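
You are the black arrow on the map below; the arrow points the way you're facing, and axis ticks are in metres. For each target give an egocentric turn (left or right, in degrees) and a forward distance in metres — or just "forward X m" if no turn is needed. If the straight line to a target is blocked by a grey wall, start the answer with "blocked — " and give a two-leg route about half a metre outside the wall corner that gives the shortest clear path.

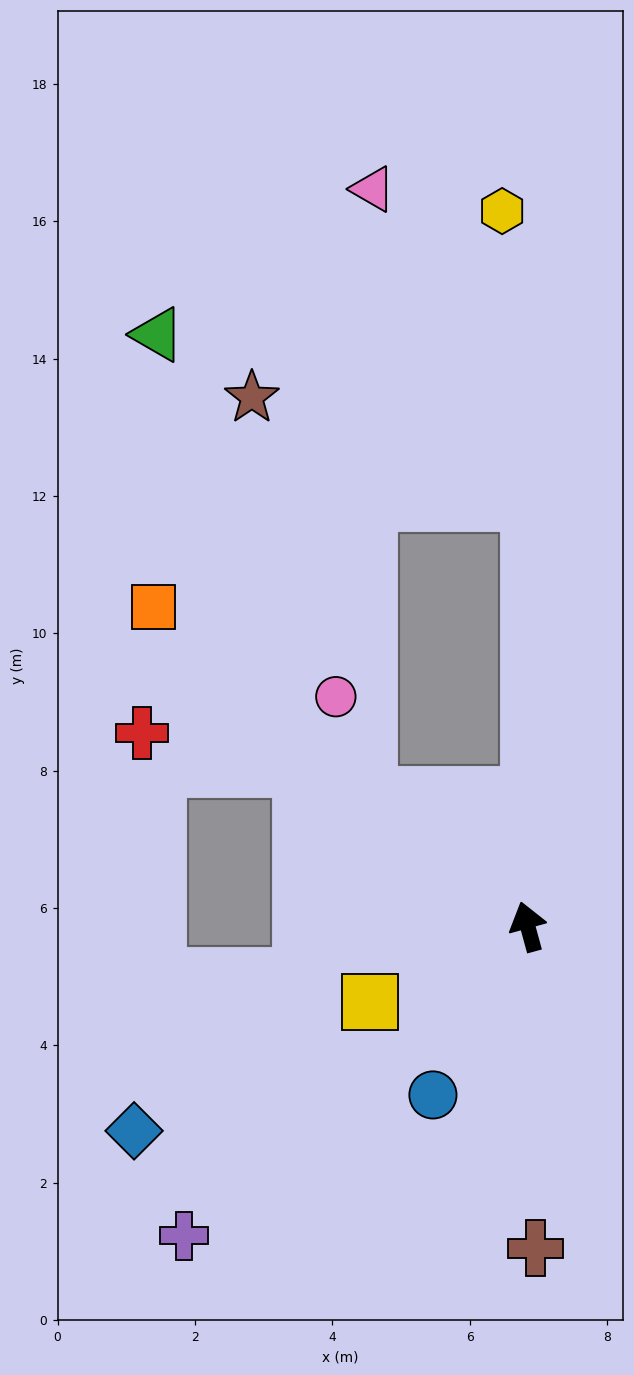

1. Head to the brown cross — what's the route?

turn left 166°, forward 4.7 m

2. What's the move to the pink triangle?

blocked — turn right 16°, forward 6.2 m, then turn left 27°, forward 5.1 m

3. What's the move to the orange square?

turn left 34°, forward 7.2 m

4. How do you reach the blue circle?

turn left 135°, forward 2.8 m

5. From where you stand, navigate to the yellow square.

turn left 100°, forward 2.5 m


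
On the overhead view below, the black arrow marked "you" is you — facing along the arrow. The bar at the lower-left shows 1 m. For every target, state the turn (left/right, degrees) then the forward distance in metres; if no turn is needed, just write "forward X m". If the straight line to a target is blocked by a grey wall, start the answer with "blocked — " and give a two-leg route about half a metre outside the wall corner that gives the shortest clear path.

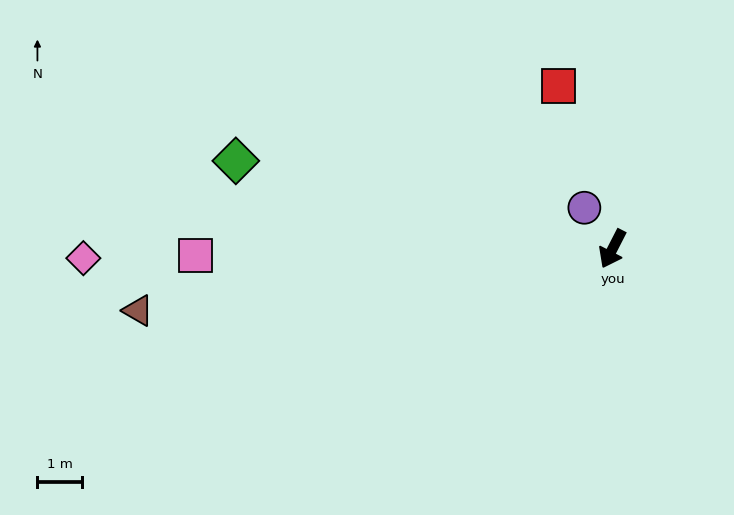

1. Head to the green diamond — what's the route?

turn right 76°, forward 8.7 m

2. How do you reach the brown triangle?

turn right 55°, forward 10.7 m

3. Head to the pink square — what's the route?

turn right 62°, forward 9.4 m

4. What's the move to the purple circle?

turn right 118°, forward 1.1 m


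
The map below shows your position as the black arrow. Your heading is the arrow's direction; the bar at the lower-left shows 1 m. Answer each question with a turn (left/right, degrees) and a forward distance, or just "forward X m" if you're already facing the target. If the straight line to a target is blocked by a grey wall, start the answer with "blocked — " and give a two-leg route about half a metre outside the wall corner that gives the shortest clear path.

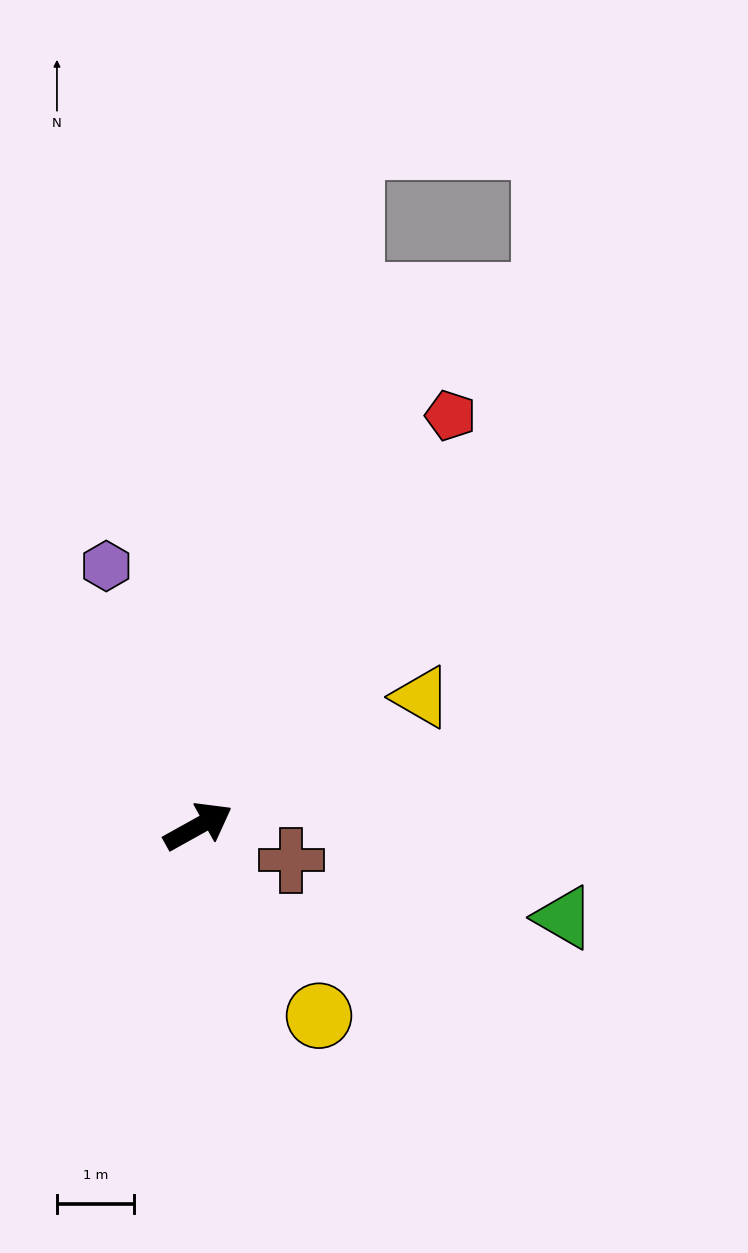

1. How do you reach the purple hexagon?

turn left 80°, forward 3.6 m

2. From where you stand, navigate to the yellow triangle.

forward 3.3 m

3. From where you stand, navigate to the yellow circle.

turn right 87°, forward 2.9 m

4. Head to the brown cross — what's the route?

turn right 49°, forward 1.3 m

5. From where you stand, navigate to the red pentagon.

turn left 29°, forward 6.2 m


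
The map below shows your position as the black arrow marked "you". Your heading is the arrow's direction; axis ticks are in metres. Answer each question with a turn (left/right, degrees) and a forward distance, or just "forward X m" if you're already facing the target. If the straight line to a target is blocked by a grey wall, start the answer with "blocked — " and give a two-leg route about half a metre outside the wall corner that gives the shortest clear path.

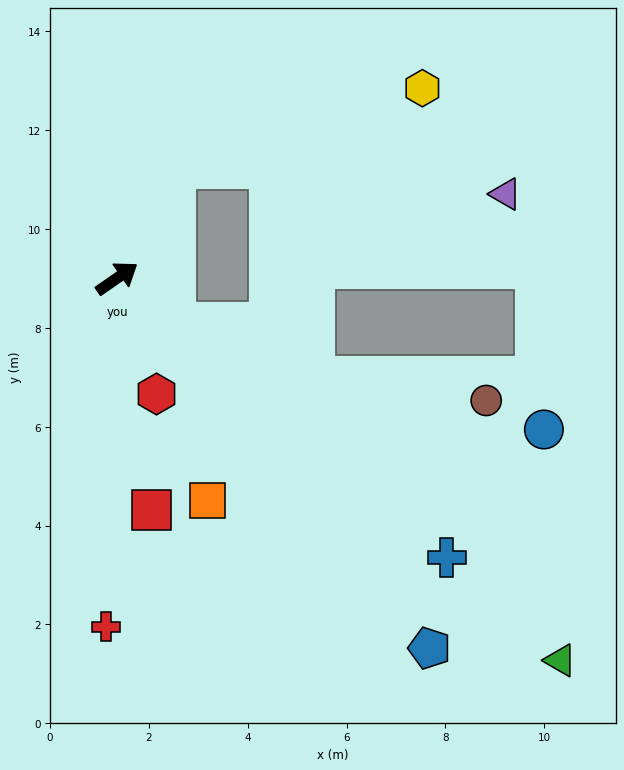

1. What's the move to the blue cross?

turn right 75°, forward 8.7 m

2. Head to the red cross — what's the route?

turn right 127°, forward 7.1 m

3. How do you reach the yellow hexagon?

blocked — turn left 28°, forward 2.5 m, then turn right 45°, forward 5.3 m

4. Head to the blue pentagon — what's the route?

turn right 85°, forward 9.8 m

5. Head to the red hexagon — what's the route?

turn right 106°, forward 2.5 m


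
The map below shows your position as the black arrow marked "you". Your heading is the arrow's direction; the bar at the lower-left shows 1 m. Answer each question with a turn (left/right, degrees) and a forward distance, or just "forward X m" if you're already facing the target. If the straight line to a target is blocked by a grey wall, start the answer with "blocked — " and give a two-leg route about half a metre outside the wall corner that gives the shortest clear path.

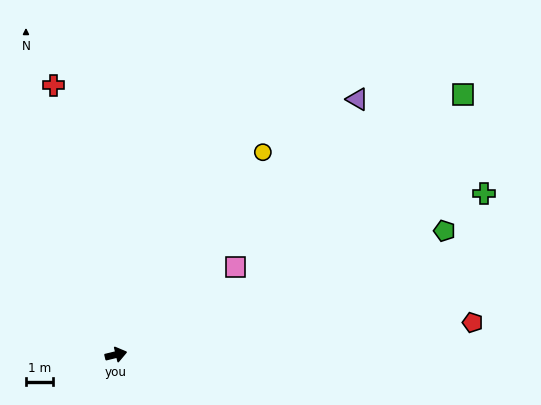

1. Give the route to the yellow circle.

turn left 40°, forward 9.2 m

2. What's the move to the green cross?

turn left 10°, forward 14.8 m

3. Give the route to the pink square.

turn left 23°, forward 5.5 m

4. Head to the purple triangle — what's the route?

turn left 33°, forward 12.9 m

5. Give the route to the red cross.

turn left 89°, forward 10.2 m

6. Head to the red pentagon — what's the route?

turn right 8°, forward 13.2 m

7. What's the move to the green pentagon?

turn left 7°, forward 12.9 m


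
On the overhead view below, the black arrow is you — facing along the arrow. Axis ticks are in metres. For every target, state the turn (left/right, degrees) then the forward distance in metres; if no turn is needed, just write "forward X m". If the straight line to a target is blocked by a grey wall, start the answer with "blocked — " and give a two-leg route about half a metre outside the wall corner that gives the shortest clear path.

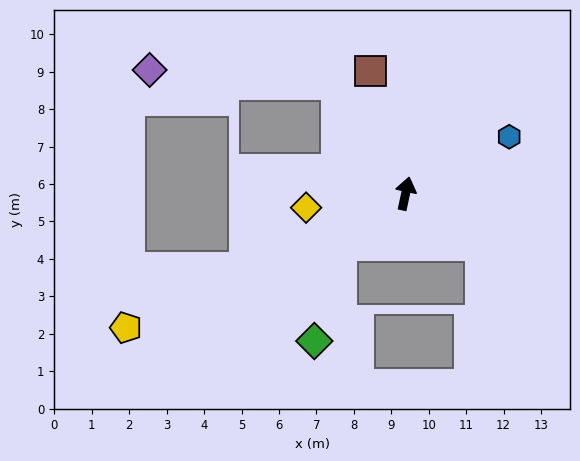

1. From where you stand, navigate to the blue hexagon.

turn right 49°, forward 3.2 m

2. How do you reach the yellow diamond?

turn left 110°, forward 2.7 m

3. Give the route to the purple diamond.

blocked — turn left 44°, forward 3.4 m, then turn left 54°, forward 5.0 m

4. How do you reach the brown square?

turn left 28°, forward 3.4 m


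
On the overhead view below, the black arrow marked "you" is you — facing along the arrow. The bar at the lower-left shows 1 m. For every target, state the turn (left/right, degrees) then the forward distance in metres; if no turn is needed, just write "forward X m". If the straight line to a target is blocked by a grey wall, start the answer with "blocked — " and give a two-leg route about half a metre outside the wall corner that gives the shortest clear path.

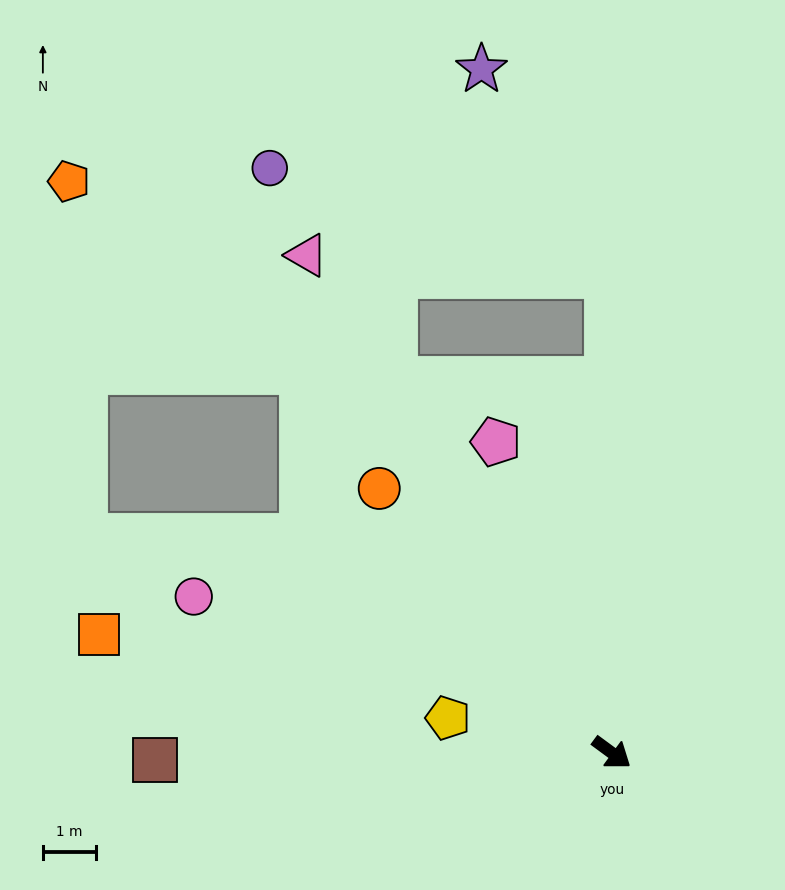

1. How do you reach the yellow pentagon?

turn right 156°, forward 3.1 m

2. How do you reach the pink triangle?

turn left 158°, forward 11.0 m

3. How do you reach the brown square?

turn right 143°, forward 8.6 m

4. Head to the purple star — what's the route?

blocked — turn left 127°, forward 9.0 m, then turn left 31°, forward 4.5 m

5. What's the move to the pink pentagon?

turn left 147°, forward 6.2 m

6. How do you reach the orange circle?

turn left 168°, forward 6.6 m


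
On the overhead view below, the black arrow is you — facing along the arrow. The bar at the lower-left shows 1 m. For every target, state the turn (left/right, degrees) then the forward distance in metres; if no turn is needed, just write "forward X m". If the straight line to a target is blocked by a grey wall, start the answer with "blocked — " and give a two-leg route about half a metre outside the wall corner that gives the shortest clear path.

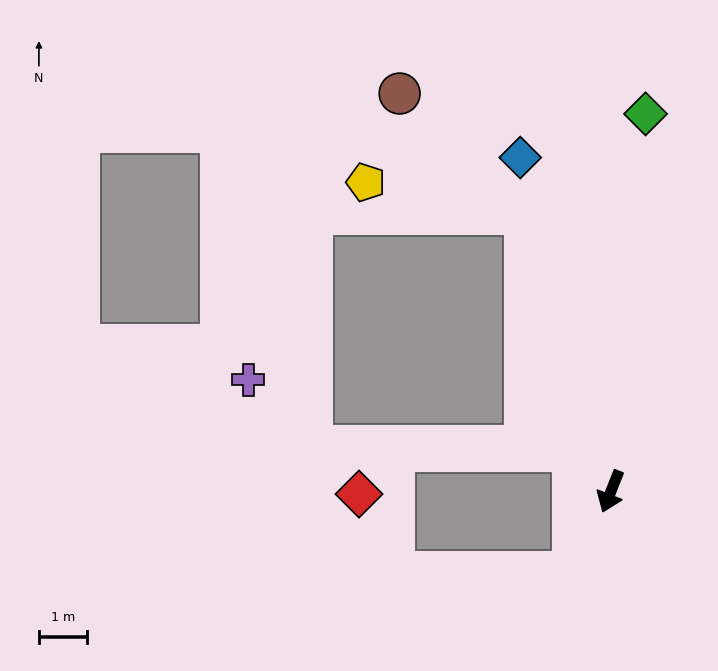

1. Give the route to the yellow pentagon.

blocked — turn right 141°, forward 6.0 m, then turn left 61°, forward 3.4 m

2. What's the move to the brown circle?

blocked — turn right 141°, forward 6.0 m, then turn left 28°, forward 3.6 m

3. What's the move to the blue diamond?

turn right 143°, forward 7.2 m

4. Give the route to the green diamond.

turn right 164°, forward 7.9 m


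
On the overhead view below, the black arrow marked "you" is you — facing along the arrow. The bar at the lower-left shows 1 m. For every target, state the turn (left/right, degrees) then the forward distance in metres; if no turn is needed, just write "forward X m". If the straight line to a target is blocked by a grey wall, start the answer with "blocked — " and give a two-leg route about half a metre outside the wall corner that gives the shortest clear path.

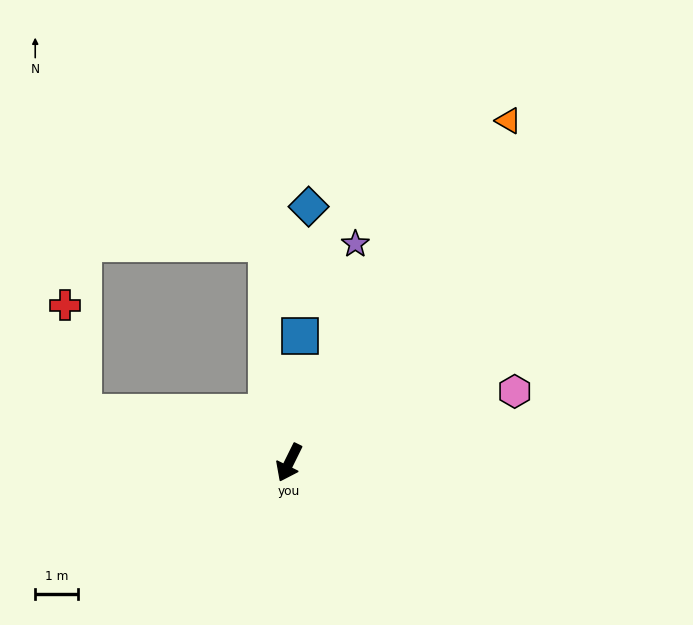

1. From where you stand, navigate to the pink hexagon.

turn left 134°, forward 5.6 m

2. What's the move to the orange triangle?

turn left 174°, forward 9.6 m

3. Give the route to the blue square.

turn right 159°, forward 3.0 m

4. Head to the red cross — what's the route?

blocked — turn right 78°, forward 5.0 m, then turn right 65°, forward 2.5 m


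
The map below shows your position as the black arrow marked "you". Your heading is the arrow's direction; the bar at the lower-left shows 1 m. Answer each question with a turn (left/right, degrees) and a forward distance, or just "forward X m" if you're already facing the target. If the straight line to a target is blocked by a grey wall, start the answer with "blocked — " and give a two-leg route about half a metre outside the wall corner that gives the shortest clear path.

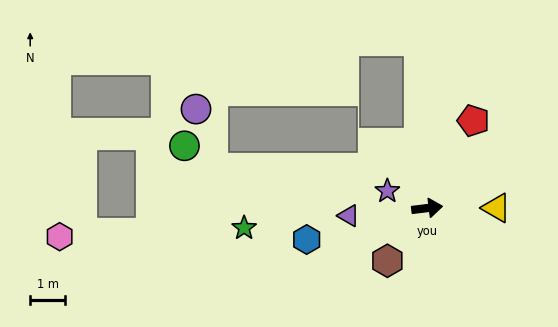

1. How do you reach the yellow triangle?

turn right 7°, forward 2.0 m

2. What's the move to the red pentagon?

turn left 55°, forward 2.8 m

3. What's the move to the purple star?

turn left 150°, forward 1.2 m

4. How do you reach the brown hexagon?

turn right 134°, forward 1.9 m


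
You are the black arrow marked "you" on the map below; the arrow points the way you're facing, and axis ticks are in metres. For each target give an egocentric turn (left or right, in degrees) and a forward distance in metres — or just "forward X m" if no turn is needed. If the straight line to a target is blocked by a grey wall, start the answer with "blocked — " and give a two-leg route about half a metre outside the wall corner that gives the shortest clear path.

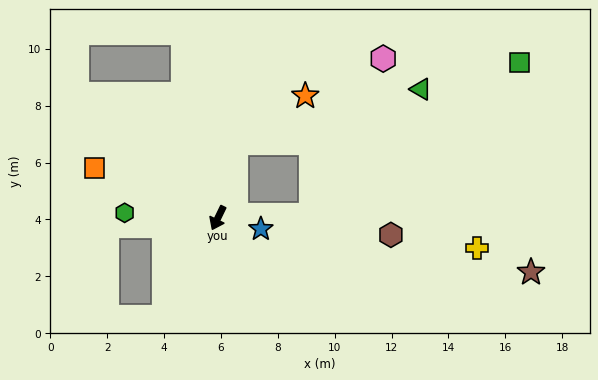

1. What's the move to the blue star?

turn left 102°, forward 1.6 m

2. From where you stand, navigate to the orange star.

blocked — turn right 168°, forward 2.7 m, then turn right 41°, forward 2.9 m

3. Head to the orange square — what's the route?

turn right 86°, forward 4.7 m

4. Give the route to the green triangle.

blocked — turn right 168°, forward 2.7 m, then turn right 60°, forward 6.8 m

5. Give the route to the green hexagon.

turn right 67°, forward 3.3 m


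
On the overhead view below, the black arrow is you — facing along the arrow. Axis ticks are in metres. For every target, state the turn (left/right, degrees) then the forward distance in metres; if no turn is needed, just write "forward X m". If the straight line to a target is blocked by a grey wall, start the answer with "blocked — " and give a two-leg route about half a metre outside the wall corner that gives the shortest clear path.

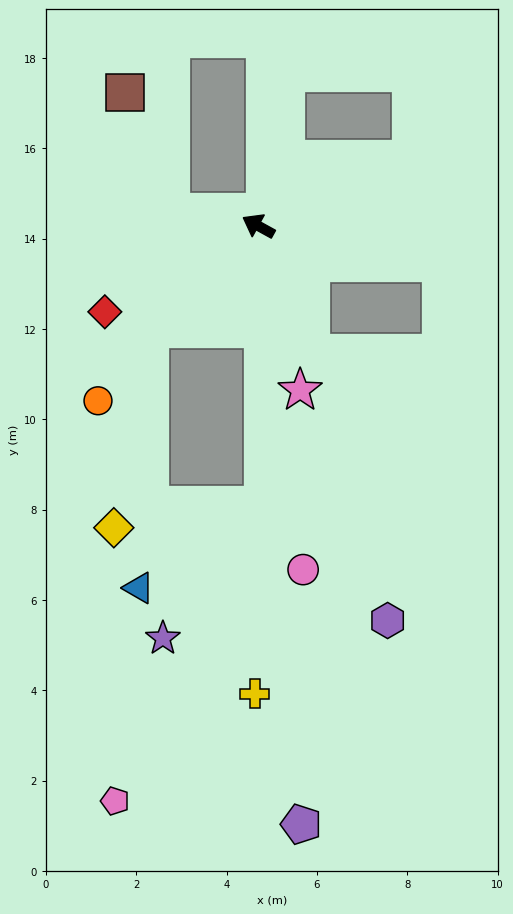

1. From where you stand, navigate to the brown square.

blocked — turn left 20°, forward 2.0 m, then turn right 60°, forward 2.8 m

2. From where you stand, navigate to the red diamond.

turn left 58°, forward 3.9 m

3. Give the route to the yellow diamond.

blocked — turn left 72°, forward 3.3 m, then turn left 37°, forward 4.5 m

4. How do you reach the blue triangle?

blocked — turn left 72°, forward 3.3 m, then turn left 44°, forward 5.7 m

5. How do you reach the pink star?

turn left 133°, forward 3.8 m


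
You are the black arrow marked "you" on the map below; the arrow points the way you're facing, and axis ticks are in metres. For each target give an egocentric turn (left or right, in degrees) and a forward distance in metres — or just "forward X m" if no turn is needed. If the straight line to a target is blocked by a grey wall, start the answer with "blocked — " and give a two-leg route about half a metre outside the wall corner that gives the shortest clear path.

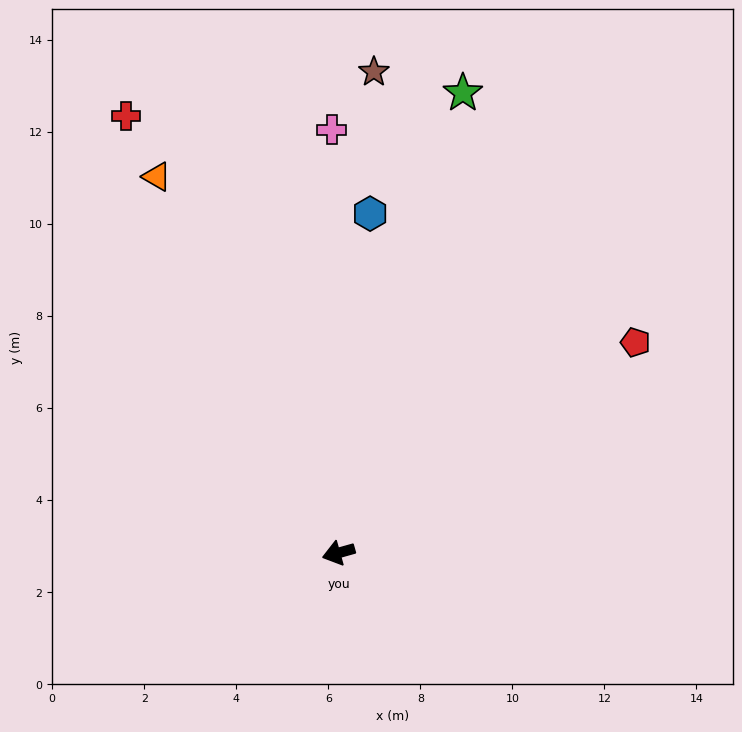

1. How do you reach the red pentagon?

turn right 160°, forward 7.9 m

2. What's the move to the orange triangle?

turn right 80°, forward 9.1 m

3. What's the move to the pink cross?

turn right 105°, forward 9.2 m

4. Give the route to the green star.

turn right 121°, forward 10.4 m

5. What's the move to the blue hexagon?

turn right 111°, forward 7.4 m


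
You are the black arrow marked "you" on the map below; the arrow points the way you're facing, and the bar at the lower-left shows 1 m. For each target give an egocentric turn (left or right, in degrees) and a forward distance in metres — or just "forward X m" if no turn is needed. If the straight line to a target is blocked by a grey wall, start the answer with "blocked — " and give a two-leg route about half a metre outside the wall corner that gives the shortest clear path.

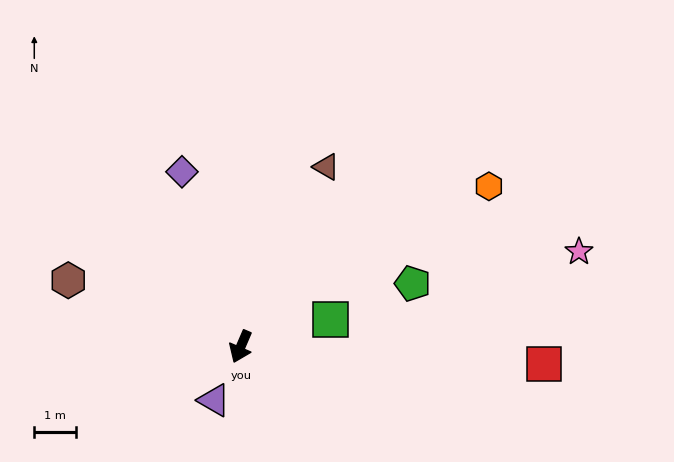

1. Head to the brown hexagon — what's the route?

turn right 88°, forward 4.4 m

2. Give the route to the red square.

turn left 110°, forward 7.2 m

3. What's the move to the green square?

turn left 130°, forward 2.2 m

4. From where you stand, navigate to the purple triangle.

turn right 3°, forward 1.4 m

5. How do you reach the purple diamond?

turn right 138°, forward 4.4 m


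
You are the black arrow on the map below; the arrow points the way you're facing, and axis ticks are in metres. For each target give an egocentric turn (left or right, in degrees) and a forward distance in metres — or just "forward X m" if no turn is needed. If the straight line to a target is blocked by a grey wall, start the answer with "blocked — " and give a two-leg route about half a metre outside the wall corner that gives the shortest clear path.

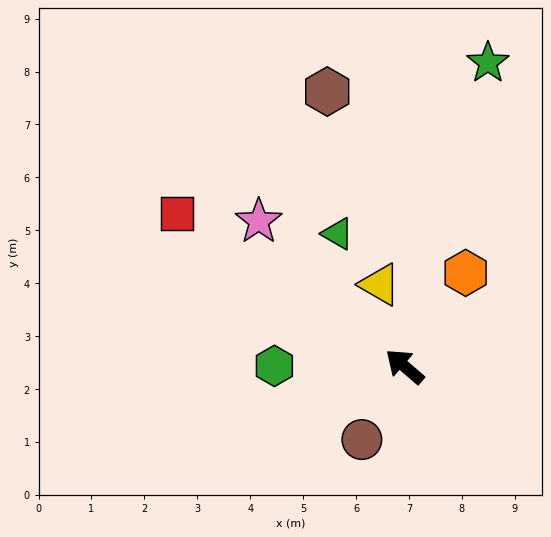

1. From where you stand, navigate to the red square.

turn left 7°, forward 5.2 m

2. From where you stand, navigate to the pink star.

turn right 4°, forward 3.9 m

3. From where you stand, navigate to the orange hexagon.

turn right 82°, forward 2.1 m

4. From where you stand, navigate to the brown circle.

turn left 100°, forward 1.6 m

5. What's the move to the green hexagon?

turn left 40°, forward 2.5 m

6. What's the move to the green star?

turn right 65°, forward 6.0 m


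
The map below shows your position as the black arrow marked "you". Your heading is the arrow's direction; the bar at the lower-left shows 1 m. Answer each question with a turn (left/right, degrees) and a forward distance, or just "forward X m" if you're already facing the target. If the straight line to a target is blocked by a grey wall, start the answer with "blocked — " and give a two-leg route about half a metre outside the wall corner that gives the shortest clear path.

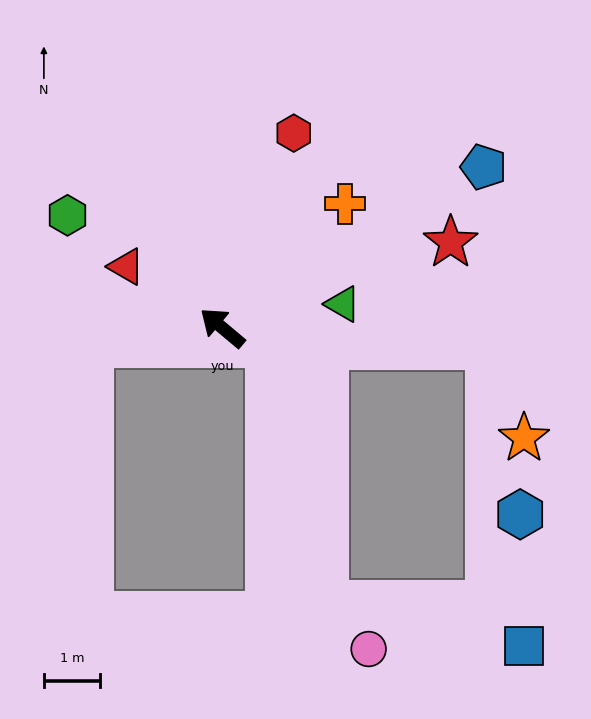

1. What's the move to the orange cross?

turn right 95°, forward 3.1 m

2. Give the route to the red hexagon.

turn right 70°, forward 3.7 m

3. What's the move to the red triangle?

turn left 7°, forward 2.0 m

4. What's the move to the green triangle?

turn right 129°, forward 2.2 m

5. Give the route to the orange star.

blocked — turn right 144°, forward 4.8 m, then turn right 66°, forward 1.8 m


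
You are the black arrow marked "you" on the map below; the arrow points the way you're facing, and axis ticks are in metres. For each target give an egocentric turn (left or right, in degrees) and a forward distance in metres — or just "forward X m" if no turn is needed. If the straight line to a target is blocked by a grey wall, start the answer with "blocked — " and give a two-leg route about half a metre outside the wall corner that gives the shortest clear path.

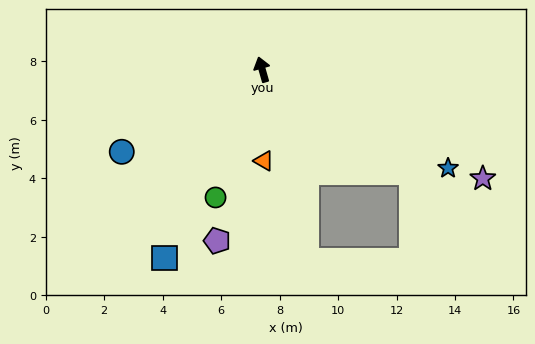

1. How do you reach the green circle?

turn left 144°, forward 4.7 m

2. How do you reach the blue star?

turn right 134°, forward 7.2 m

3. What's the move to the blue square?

turn left 137°, forward 7.3 m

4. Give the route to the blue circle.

turn left 105°, forward 5.6 m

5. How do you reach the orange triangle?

turn left 165°, forward 3.1 m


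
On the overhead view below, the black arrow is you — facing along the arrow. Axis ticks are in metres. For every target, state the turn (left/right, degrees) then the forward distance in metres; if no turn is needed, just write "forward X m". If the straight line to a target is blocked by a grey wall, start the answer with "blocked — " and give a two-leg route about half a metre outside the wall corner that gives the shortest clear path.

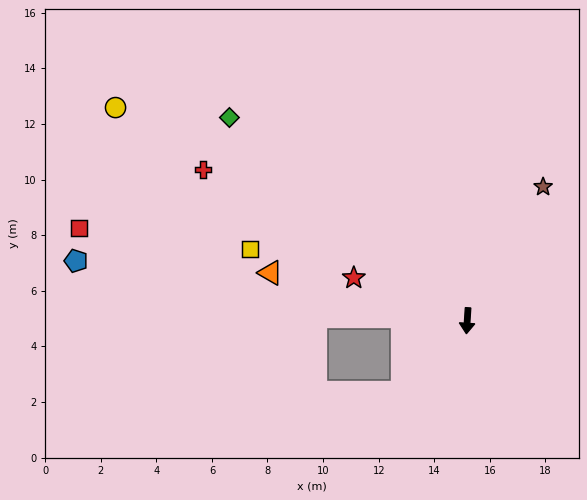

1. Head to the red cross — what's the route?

turn right 116°, forward 10.9 m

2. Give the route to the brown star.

turn left 154°, forward 5.5 m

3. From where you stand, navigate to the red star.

turn right 107°, forward 4.4 m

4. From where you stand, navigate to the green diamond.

turn right 127°, forward 11.3 m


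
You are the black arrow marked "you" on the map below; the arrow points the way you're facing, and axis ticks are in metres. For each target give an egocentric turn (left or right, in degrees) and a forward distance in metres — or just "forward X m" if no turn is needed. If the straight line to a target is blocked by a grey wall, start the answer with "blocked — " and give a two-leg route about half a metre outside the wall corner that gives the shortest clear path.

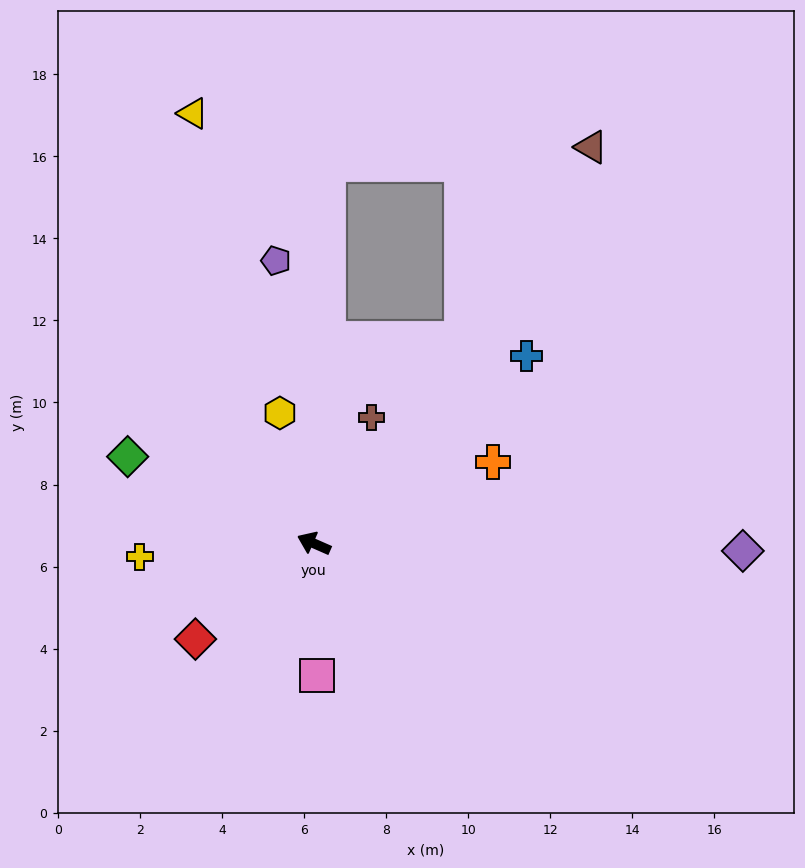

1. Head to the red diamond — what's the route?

turn left 63°, forward 3.7 m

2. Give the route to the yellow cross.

turn left 28°, forward 4.3 m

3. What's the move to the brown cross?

turn right 91°, forward 3.4 m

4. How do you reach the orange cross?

turn right 132°, forward 4.8 m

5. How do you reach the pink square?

turn left 115°, forward 3.2 m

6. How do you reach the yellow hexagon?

turn right 52°, forward 3.3 m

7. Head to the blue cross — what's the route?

turn right 115°, forward 6.9 m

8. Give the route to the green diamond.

forward 5.0 m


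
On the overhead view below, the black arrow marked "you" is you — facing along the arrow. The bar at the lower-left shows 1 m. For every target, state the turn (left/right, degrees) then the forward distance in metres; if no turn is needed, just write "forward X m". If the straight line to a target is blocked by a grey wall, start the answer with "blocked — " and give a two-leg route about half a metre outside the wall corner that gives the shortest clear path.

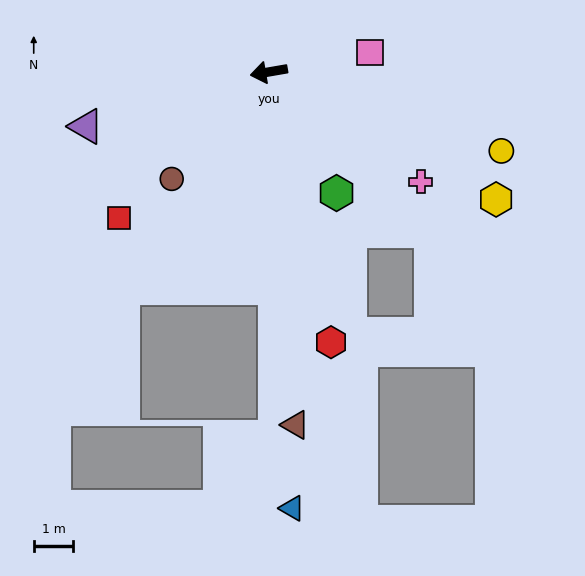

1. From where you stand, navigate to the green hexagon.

turn left 109°, forward 3.5 m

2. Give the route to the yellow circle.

turn left 151°, forward 6.2 m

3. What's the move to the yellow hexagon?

turn left 141°, forward 6.6 m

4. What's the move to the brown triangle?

turn left 85°, forward 8.9 m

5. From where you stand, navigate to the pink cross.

turn left 134°, forward 4.7 m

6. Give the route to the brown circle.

turn left 38°, forward 3.6 m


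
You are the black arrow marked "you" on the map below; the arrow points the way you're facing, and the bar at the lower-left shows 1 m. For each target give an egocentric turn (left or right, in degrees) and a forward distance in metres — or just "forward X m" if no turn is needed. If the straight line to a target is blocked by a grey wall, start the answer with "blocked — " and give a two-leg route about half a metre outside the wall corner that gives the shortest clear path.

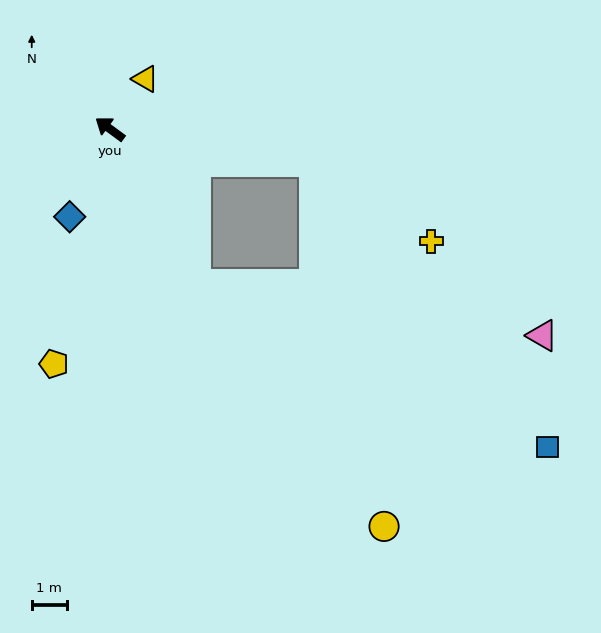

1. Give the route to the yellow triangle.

turn right 89°, forward 1.7 m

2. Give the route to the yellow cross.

blocked — turn right 153°, forward 5.9 m, then turn right 25°, forward 4.1 m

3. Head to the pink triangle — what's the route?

blocked — turn left 155°, forward 5.1 m, then turn left 53°, forward 10.0 m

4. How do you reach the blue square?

blocked — turn left 155°, forward 5.1 m, then turn left 36°, forward 11.1 m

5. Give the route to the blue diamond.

turn left 102°, forward 2.8 m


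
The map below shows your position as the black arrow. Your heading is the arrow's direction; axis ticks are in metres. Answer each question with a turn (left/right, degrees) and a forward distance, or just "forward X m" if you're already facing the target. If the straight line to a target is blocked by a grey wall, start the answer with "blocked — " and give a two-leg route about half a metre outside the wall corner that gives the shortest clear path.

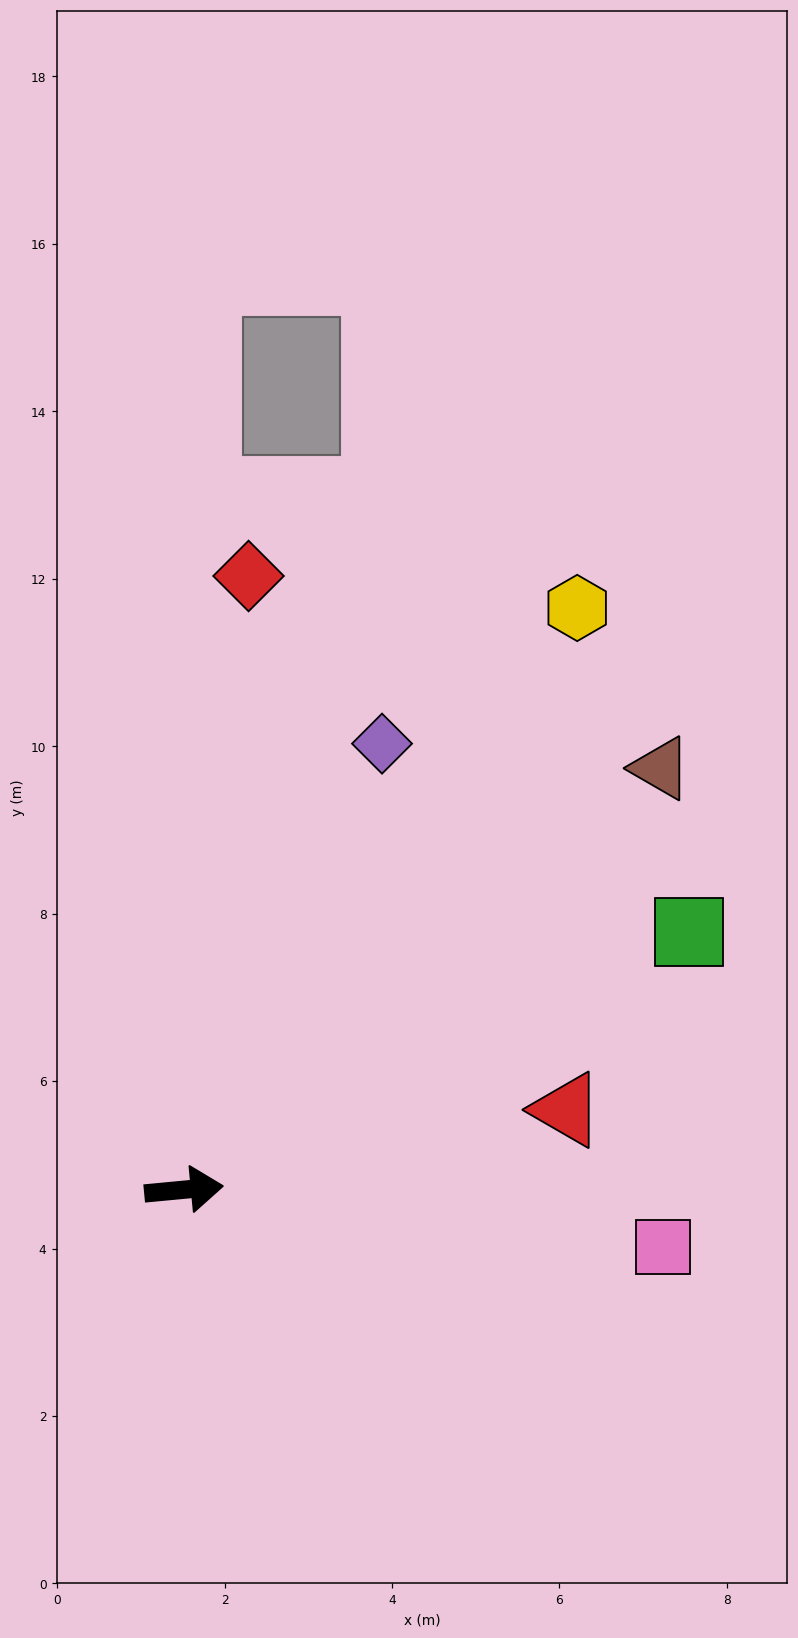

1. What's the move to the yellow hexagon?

turn left 51°, forward 8.4 m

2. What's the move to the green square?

turn left 22°, forward 6.8 m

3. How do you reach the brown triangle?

turn left 36°, forward 7.6 m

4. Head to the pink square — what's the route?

turn right 12°, forward 5.8 m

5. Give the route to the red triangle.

turn left 6°, forward 4.7 m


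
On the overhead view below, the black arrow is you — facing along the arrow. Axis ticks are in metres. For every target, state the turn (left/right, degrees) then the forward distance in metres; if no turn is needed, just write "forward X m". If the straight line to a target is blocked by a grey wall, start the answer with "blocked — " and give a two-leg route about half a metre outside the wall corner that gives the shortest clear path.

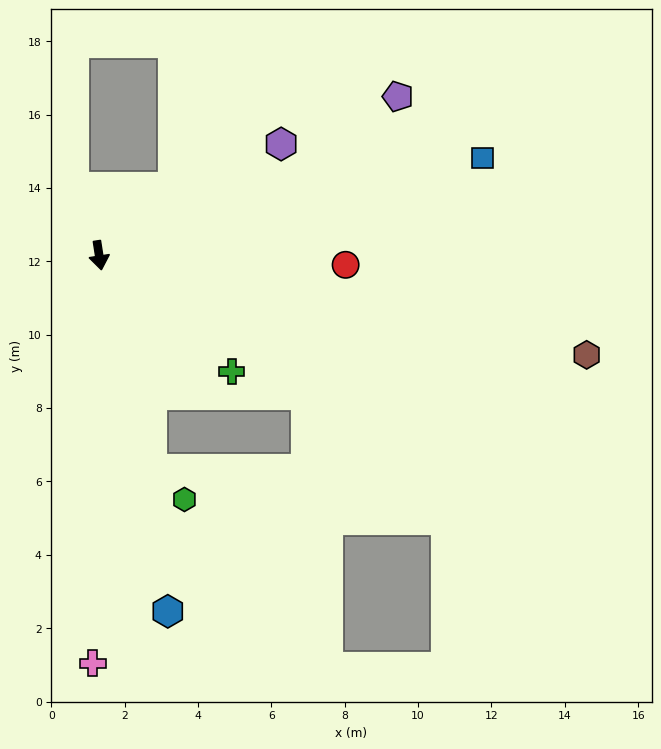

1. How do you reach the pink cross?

turn right 10°, forward 11.1 m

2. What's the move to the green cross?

turn left 40°, forward 4.8 m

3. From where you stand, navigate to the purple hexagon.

turn left 113°, forward 5.8 m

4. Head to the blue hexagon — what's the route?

turn left 2°, forward 9.9 m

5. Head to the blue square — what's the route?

turn left 95°, forward 10.8 m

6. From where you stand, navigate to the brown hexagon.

turn left 70°, forward 13.6 m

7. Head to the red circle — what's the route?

turn left 79°, forward 6.7 m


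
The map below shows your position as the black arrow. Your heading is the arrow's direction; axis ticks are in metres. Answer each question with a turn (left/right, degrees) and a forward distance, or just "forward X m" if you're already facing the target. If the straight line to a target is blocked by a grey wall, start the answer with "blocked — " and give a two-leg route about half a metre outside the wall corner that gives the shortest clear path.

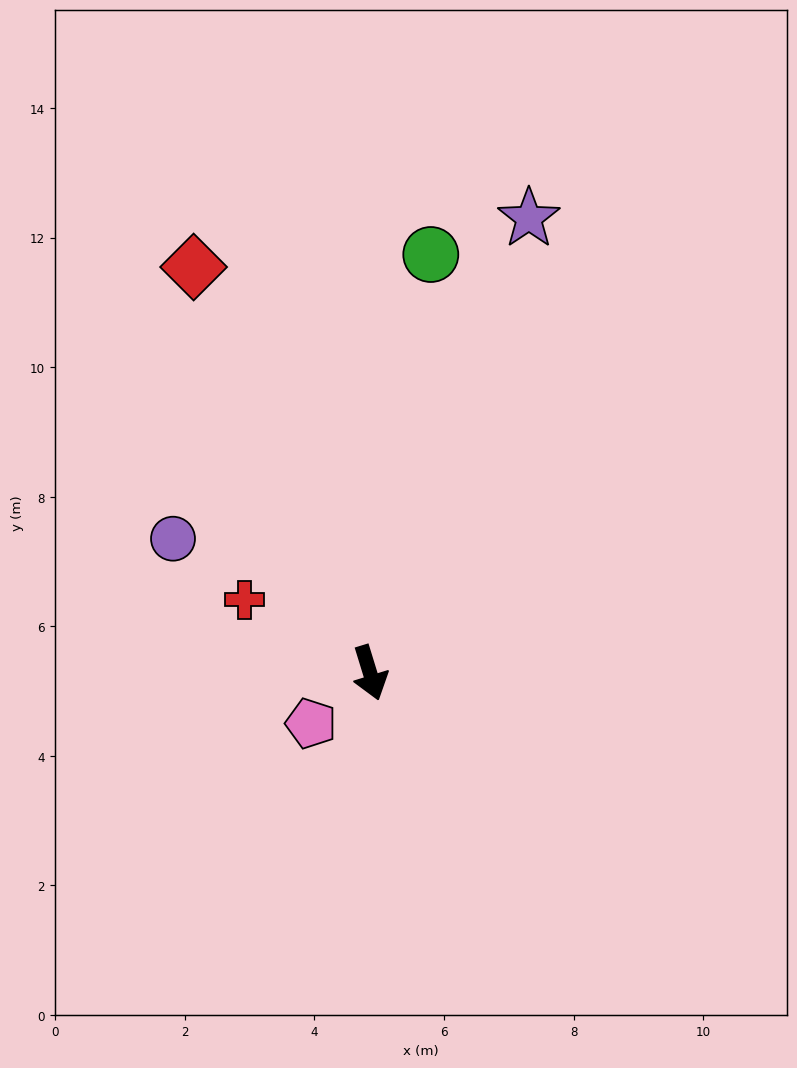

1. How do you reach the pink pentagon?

turn right 66°, forward 1.2 m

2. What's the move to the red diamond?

turn right 174°, forward 6.8 m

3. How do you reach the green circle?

turn left 155°, forward 6.5 m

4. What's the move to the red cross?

turn right 137°, forward 2.2 m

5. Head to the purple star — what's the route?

turn left 144°, forward 7.4 m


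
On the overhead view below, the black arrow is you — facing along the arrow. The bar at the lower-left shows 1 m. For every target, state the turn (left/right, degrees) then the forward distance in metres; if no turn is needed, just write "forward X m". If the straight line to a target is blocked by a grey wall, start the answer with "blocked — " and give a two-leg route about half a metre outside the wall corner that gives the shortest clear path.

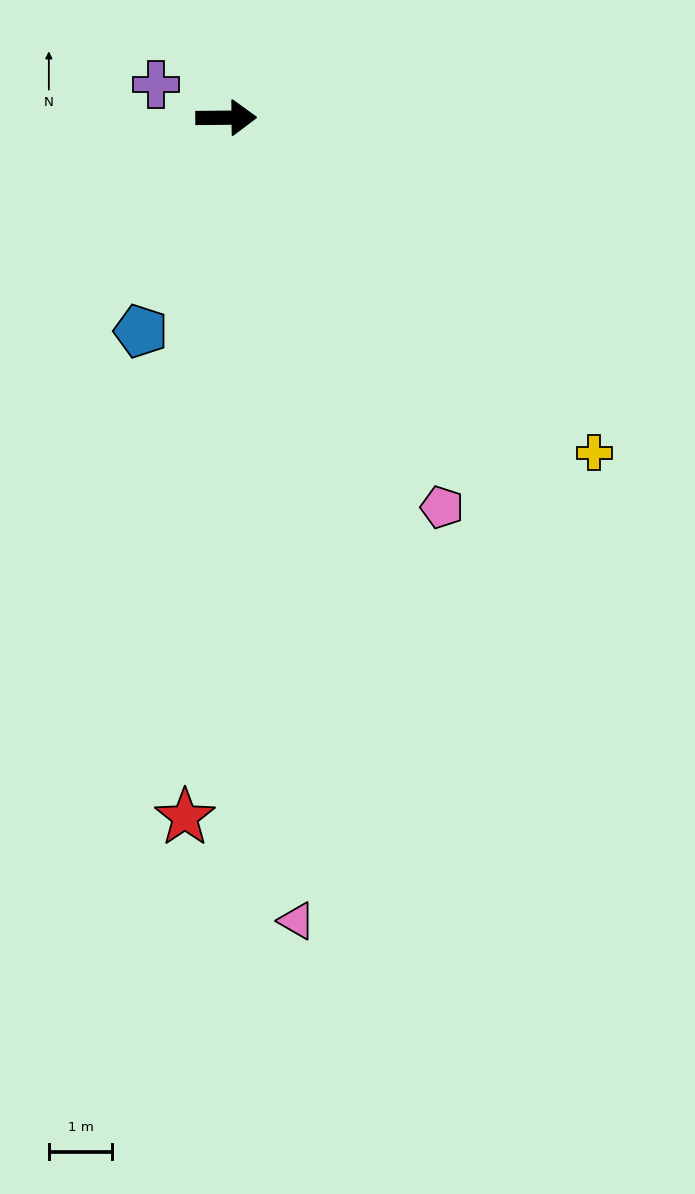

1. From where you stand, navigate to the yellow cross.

turn right 43°, forward 7.8 m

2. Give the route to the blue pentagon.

turn right 112°, forward 3.6 m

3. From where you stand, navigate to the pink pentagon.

turn right 62°, forward 7.0 m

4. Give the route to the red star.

turn right 94°, forward 11.0 m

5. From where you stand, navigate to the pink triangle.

turn right 86°, forward 12.7 m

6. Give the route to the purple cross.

turn left 154°, forward 1.2 m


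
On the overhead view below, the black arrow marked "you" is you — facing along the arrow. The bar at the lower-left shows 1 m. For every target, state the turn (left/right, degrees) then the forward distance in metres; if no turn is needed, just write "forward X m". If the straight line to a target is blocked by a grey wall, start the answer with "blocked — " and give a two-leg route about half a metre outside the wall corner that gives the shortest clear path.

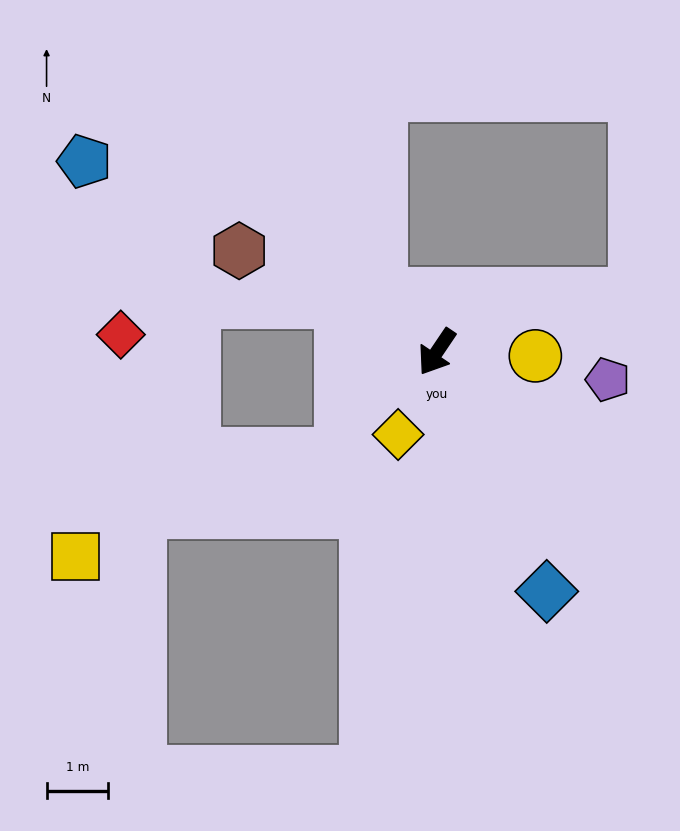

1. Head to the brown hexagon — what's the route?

turn right 83°, forward 3.6 m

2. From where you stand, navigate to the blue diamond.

turn left 59°, forward 4.3 m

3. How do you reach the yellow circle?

turn left 122°, forward 1.6 m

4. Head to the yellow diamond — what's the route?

turn left 9°, forward 1.5 m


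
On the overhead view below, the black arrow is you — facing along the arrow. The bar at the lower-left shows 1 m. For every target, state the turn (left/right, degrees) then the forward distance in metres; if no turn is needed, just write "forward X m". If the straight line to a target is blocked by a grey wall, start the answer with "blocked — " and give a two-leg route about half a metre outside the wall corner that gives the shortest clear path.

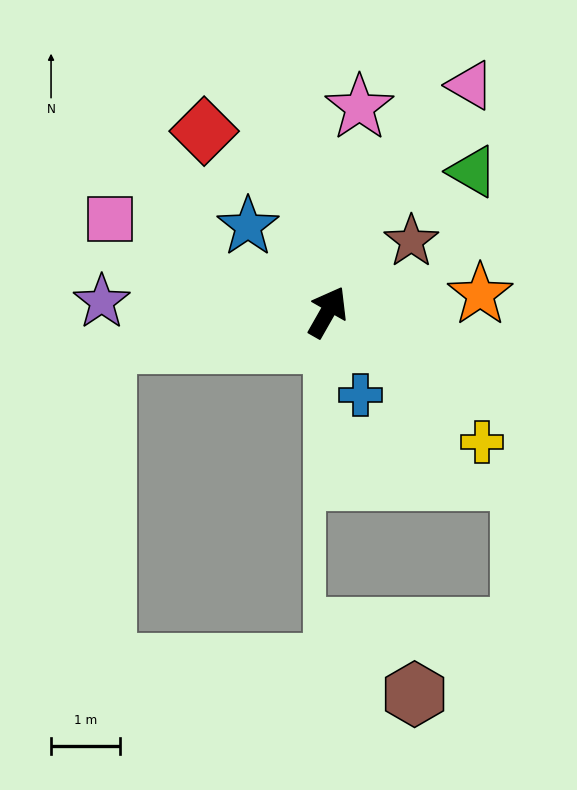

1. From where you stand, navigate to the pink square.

turn left 97°, forward 3.4 m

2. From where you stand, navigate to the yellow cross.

turn right 100°, forward 2.9 m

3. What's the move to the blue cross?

turn right 129°, forward 1.3 m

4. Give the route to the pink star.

turn left 21°, forward 3.0 m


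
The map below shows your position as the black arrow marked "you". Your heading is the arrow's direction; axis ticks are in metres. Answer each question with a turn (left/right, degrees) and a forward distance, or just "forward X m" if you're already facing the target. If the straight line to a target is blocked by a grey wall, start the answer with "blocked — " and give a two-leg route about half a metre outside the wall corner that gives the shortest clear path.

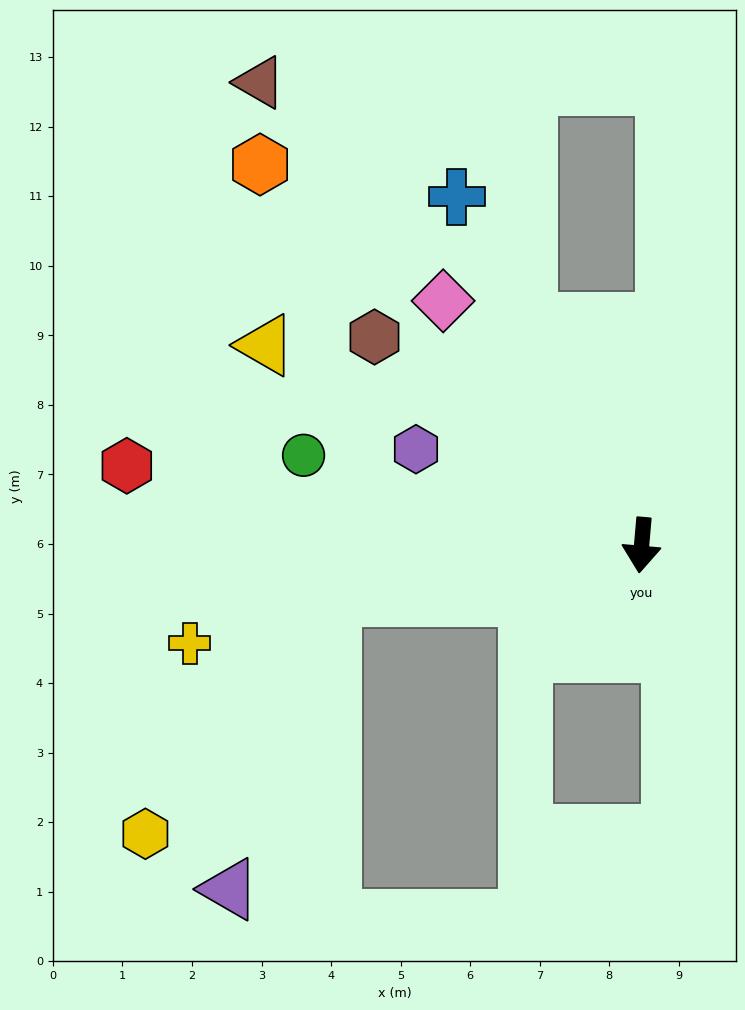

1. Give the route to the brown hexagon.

turn right 123°, forward 4.9 m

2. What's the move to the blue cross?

turn right 147°, forward 5.7 m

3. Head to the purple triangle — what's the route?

blocked — turn right 76°, forward 4.5 m, then turn left 62°, forward 4.5 m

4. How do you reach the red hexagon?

turn right 94°, forward 7.5 m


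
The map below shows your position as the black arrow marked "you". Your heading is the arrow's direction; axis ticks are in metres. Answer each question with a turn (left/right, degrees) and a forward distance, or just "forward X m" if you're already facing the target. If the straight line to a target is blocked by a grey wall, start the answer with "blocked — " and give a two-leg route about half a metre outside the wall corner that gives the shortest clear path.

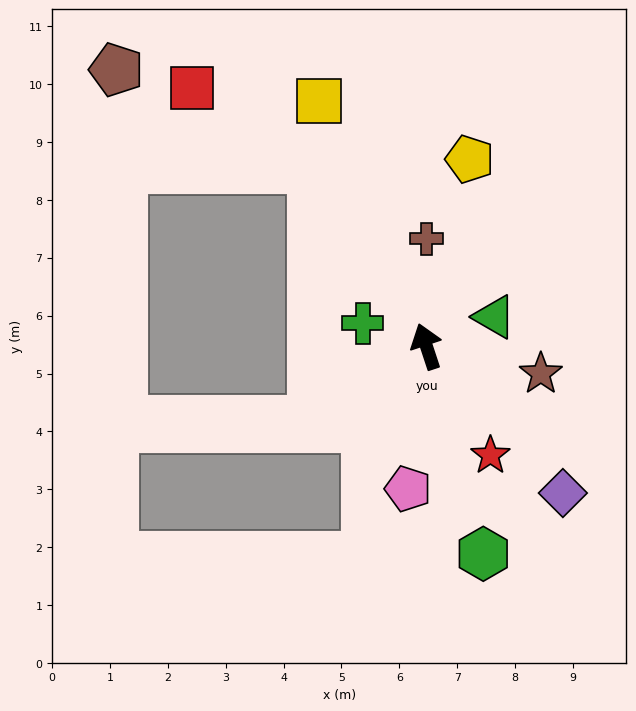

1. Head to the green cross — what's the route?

turn left 52°, forward 1.2 m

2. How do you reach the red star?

turn right 168°, forward 2.2 m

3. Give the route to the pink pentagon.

turn left 154°, forward 2.5 m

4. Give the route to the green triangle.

turn right 85°, forward 1.3 m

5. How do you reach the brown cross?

turn right 18°, forward 1.9 m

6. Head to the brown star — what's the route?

turn right 122°, forward 2.0 m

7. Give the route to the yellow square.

turn left 6°, forward 4.6 m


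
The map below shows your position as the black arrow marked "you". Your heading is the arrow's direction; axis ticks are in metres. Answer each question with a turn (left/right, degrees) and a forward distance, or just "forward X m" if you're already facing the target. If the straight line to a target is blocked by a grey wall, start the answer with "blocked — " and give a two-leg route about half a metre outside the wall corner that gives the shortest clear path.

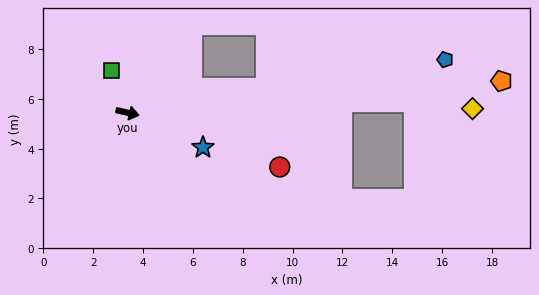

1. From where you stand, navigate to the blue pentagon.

turn left 22°, forward 12.9 m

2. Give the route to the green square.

turn left 124°, forward 1.8 m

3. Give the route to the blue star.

turn right 12°, forward 3.3 m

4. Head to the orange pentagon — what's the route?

turn left 18°, forward 15.1 m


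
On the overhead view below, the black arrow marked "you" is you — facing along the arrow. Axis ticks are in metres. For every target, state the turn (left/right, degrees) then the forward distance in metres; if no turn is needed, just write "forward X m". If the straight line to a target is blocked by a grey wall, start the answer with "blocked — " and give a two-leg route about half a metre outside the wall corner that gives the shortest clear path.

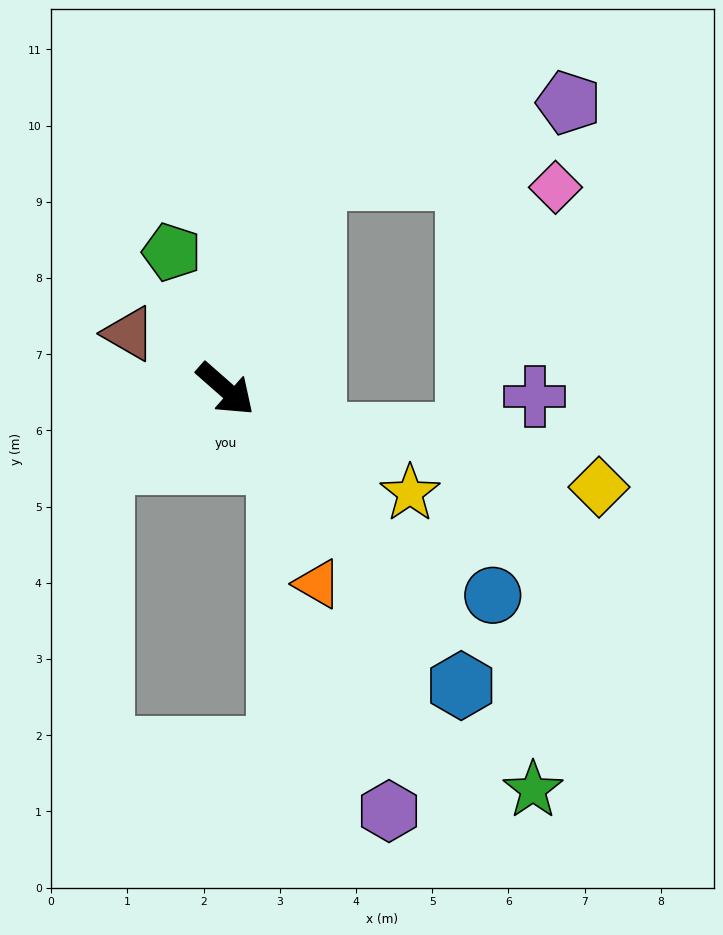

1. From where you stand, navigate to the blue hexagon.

turn right 10°, forward 5.0 m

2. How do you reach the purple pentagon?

blocked — turn left 109°, forward 3.0 m, then turn right 51°, forward 3.5 m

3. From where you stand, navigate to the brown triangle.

turn right 169°, forward 1.5 m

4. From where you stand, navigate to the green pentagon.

turn left 153°, forward 1.9 m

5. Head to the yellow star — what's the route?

turn left 12°, forward 2.8 m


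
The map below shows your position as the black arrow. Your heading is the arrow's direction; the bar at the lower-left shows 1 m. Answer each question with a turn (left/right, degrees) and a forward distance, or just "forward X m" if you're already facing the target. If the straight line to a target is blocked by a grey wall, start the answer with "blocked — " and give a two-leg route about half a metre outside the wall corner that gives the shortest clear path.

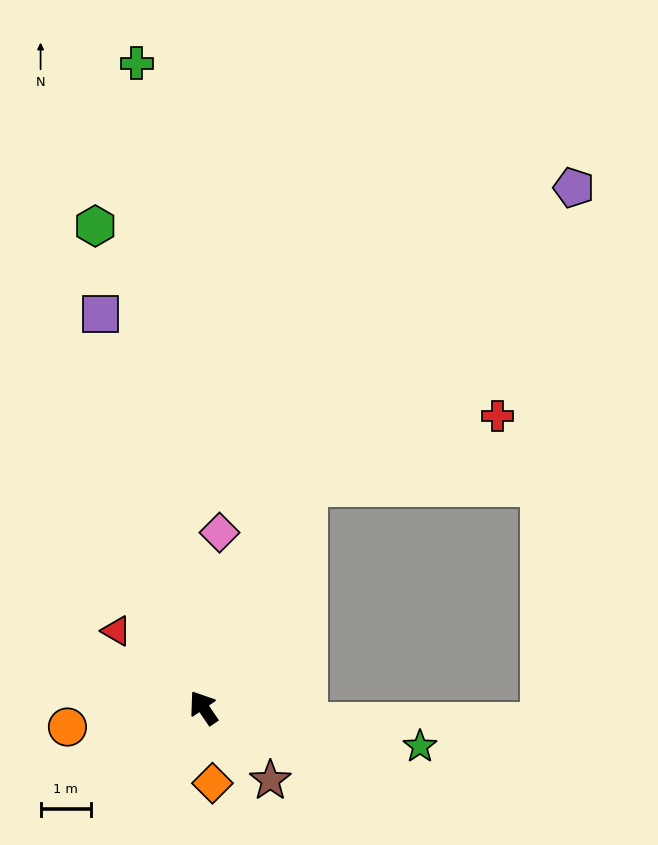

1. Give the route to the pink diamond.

turn right 40°, forward 3.5 m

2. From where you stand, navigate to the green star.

turn right 134°, forward 4.4 m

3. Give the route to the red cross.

blocked — turn right 59°, forward 4.8 m, then turn right 45°, forward 4.0 m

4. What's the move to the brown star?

turn right 172°, forward 2.0 m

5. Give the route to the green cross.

turn right 28°, forward 12.8 m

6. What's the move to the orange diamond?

turn left 153°, forward 1.5 m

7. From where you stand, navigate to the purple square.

turn right 20°, forward 8.1 m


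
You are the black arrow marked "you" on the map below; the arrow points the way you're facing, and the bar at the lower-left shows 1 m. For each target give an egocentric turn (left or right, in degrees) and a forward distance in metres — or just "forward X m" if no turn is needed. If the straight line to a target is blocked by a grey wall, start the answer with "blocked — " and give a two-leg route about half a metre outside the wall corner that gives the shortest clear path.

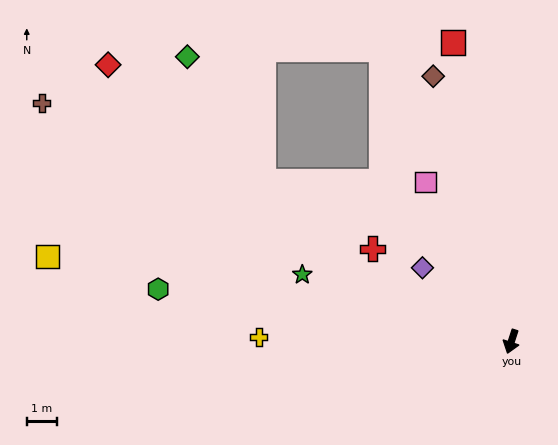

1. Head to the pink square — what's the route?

turn right 134°, forward 6.1 m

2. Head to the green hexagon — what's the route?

turn right 80°, forward 11.9 m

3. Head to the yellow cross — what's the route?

turn right 73°, forward 8.5 m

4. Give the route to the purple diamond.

turn right 112°, forward 3.9 m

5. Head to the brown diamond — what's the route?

turn right 146°, forward 9.2 m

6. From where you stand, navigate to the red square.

turn right 151°, forward 10.2 m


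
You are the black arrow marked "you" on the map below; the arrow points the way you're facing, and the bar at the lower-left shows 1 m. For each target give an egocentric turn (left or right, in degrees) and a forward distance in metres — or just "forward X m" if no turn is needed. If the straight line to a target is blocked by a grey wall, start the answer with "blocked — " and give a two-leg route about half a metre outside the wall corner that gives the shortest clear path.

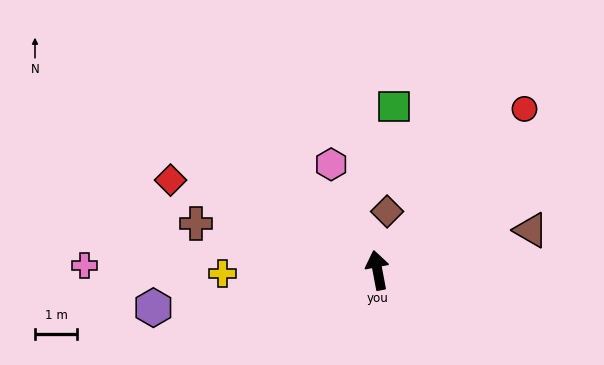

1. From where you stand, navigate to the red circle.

turn right 53°, forward 5.1 m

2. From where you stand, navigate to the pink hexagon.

turn left 13°, forward 2.7 m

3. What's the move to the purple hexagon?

turn left 89°, forward 5.3 m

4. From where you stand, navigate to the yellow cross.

turn left 81°, forward 3.6 m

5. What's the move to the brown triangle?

turn right 86°, forward 3.7 m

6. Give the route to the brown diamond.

turn right 20°, forward 1.4 m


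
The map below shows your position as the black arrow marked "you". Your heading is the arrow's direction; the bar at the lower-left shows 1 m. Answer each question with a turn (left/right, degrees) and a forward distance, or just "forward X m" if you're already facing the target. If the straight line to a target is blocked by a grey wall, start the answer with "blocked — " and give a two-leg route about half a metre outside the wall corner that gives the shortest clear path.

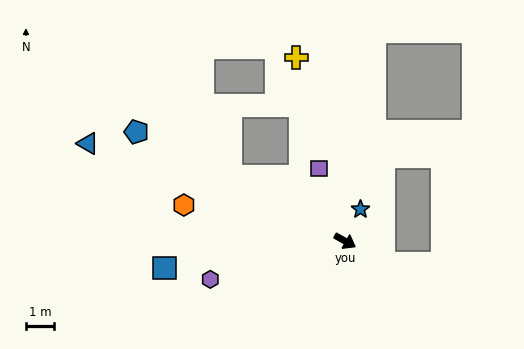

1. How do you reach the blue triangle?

turn right 171°, forward 9.9 m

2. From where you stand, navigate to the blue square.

turn right 142°, forward 6.6 m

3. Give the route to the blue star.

turn left 94°, forward 1.3 m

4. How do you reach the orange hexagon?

turn right 163°, forward 5.9 m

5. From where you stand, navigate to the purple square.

turn left 139°, forward 2.8 m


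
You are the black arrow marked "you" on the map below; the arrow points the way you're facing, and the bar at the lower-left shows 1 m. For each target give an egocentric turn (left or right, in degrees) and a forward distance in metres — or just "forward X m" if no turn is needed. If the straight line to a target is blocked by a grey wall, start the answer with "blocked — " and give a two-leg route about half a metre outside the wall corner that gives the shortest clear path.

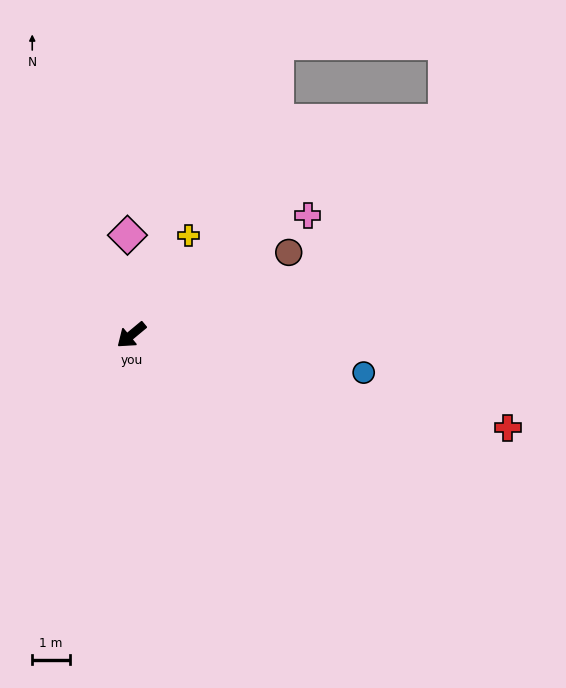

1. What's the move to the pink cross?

turn left 174°, forward 5.7 m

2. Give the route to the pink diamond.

turn right 128°, forward 2.7 m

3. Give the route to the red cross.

turn left 126°, forward 10.3 m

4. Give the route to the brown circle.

turn left 168°, forward 4.7 m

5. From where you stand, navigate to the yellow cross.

turn right 160°, forward 3.1 m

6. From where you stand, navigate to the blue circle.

turn left 131°, forward 6.3 m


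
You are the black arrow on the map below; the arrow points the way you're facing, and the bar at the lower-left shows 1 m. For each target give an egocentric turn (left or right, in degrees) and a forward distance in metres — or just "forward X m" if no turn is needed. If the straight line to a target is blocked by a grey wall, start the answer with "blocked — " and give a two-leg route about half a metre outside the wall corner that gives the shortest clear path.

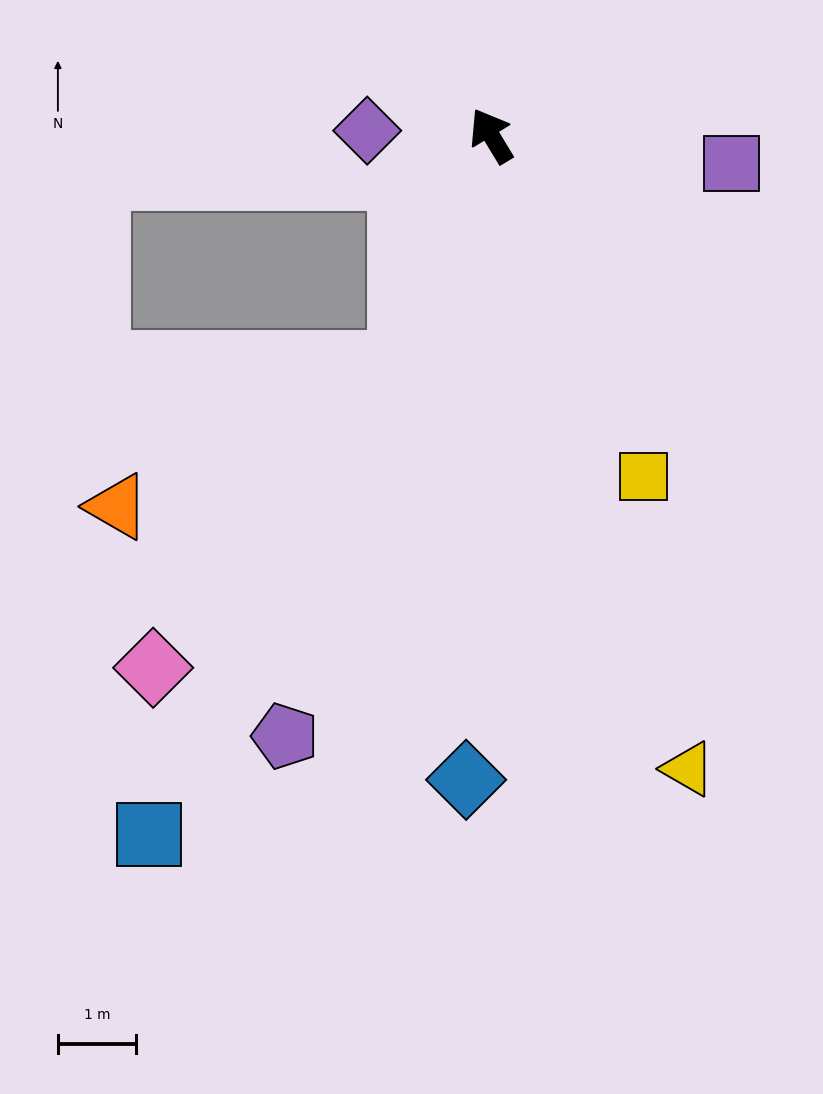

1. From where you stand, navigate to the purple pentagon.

turn left 130°, forward 8.1 m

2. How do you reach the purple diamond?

turn left 56°, forward 1.6 m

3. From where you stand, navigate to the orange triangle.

blocked — turn left 127°, forward 3.1 m, then turn right 42°, forward 4.1 m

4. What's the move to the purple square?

turn right 128°, forward 3.1 m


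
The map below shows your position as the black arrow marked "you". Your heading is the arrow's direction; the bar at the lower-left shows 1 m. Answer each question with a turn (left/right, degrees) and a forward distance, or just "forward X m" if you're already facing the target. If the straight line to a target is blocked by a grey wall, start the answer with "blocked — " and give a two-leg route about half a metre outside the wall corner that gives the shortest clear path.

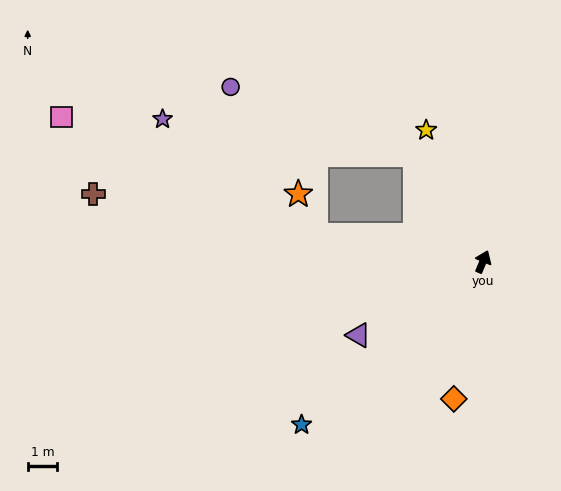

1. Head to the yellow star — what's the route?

turn left 46°, forward 4.8 m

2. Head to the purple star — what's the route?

blocked — turn left 104°, forward 5.7 m, then turn right 28°, forward 6.5 m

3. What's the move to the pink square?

blocked — turn left 104°, forward 5.7 m, then turn right 16°, forward 9.4 m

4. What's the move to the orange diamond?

turn right 169°, forward 4.7 m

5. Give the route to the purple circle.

blocked — turn left 55°, forward 4.2 m, then turn left 38°, forward 6.6 m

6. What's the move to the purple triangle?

turn left 143°, forward 4.9 m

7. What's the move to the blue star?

turn left 155°, forward 8.2 m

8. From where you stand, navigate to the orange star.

blocked — turn left 104°, forward 5.7 m, then turn right 59°, forward 1.5 m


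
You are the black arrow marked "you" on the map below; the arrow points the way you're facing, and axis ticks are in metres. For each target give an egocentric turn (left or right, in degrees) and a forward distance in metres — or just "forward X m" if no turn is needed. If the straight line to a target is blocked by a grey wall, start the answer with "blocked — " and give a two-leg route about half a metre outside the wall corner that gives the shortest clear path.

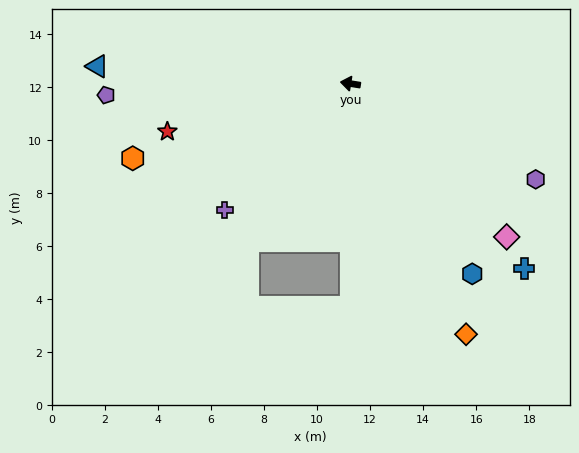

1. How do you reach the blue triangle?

turn left 5°, forward 9.6 m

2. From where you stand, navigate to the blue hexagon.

turn left 132°, forward 8.5 m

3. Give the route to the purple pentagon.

turn left 12°, forward 9.2 m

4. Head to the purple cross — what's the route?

turn left 54°, forward 6.7 m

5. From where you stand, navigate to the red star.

turn left 24°, forward 7.1 m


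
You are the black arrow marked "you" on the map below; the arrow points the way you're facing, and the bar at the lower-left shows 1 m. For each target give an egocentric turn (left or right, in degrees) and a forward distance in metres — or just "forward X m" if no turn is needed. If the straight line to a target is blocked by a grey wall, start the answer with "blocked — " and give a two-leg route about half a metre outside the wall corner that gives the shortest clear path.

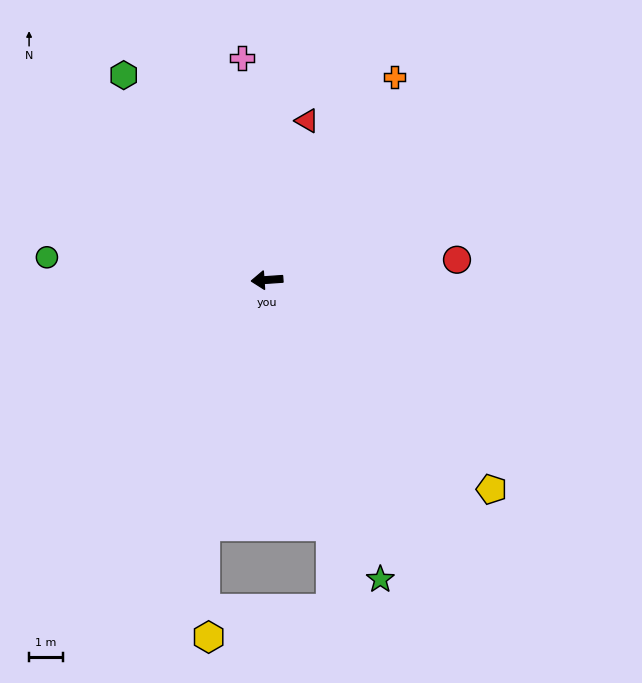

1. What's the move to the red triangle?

turn right 108°, forward 4.9 m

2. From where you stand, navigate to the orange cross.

turn right 126°, forward 7.1 m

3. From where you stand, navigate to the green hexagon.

turn right 59°, forward 7.4 m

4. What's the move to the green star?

turn left 107°, forward 9.5 m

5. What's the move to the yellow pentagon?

turn left 133°, forward 9.1 m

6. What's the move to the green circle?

turn right 10°, forward 6.6 m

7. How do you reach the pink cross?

turn right 88°, forward 6.6 m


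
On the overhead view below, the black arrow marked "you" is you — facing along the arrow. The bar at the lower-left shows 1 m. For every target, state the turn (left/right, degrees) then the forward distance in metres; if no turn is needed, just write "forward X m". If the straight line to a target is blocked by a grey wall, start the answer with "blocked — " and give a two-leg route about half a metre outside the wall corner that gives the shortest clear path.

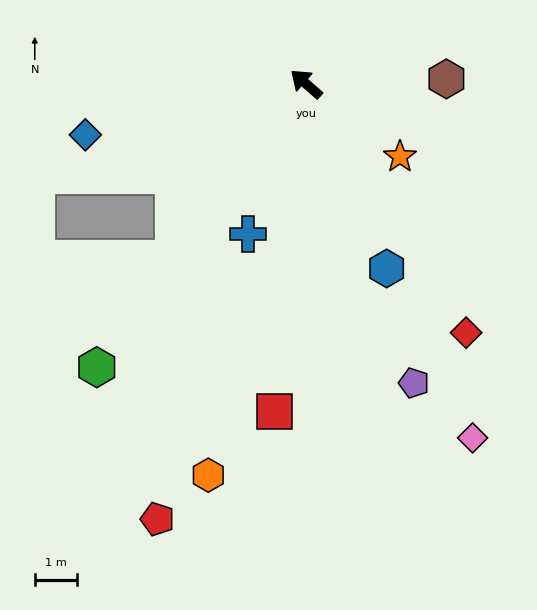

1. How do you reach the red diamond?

turn left 164°, forward 6.9 m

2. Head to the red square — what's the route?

turn left 126°, forward 7.7 m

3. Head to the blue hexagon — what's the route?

turn left 155°, forward 4.7 m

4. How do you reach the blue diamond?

turn left 54°, forward 5.3 m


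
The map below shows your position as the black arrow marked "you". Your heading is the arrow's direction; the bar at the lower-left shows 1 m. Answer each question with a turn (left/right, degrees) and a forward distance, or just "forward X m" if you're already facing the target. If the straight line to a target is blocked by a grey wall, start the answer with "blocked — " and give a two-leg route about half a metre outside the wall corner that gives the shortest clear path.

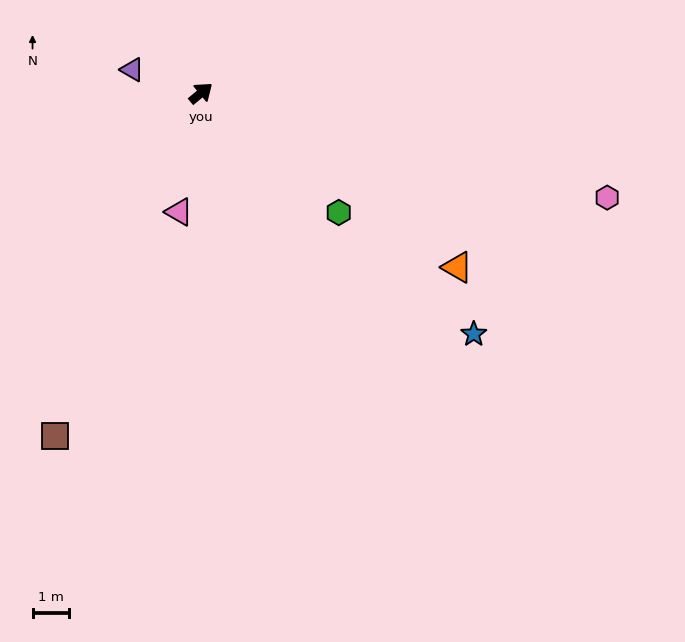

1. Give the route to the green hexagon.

turn right 81°, forward 5.0 m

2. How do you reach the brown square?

turn right 153°, forward 10.3 m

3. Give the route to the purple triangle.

turn left 121°, forward 2.0 m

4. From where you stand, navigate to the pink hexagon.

turn right 54°, forward 11.5 m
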